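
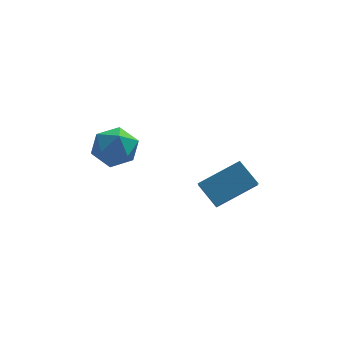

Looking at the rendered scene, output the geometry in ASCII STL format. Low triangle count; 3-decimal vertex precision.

solid 
facet normal -0.841 -0.323 -0.434
outer loop
vertex -0.101 -1.501 -1.977
vertex -0.062 -0.688 -2.656
vertex 0.644 -2.266 -2.851
endloop
endfacet
facet normal -0.036 -0.767 0.640
outer loop
vertex 2.402 -1.592 -1.944
vertex -0.101 -1.501 -1.977
vertex 0.644 -2.266 -2.851
endloop
endfacet
facet normal -0.841 -0.323 -0.434
outer loop
vertex 0.644 -2.266 -2.851
vertex -0.062 -0.688 -2.656
vertex 0.683 -1.453 -3.53
endloop
endfacet
facet normal 0.539 -0.555 -0.633
outer loop
vertex 0.683 -1.453 -3.53
vertex 2.402 -1.592 -1.944
vertex 0.644 -2.266 -2.851
endloop
endfacet
facet normal -0.539 0.555 0.633
outer loop
vertex -0.101 -1.501 -1.977
vertex 1.696 -0.014 -1.749
vertex -0.062 -0.688 -2.656
endloop
endfacet
facet normal -0.036 -0.767 0.640
outer loop
vertex 1.657 -0.827 -1.07
vertex -0.101 -1.501 -1.977
vertex 2.402 -1.592 -1.944
endloop
endfacet
facet normal -0.539 0.555 0.633
outer loop
vertex 1.657 -0.827 -1.07
vertex 1.696 -0.014 -1.749
vertex -0.101 -1.501 -1.977
endloop
endfacet
facet normal 0.036 0.767 -0.640
outer loop
vertex -0.062 -0.688 -2.656
vertex 1.696 -0.014 -1.749
vertex 0.683 -1.453 -3.53
endloop
endfacet
facet normal 0.539 -0.555 -0.633
outer loop
vertex 2.441 -0.779 -2.623
vertex 2.402 -1.592 -1.944
vertex 0.683 -1.453 -3.53
endloop
endfacet
facet normal 0.036 0.767 -0.640
outer loop
vertex 0.683 -1.453 -3.53
vertex 1.696 -0.014 -1.749
vertex 2.441 -0.779 -2.623
endloop
endfacet
facet normal 0.841 0.323 0.434
outer loop
vertex 2.441 -0.779 -2.623
vertex 1.657 -0.827 -1.07
vertex 2.402 -1.592 -1.944
endloop
endfacet
facet normal 0.841 0.323 0.434
outer loop
vertex 1.696 -0.014 -1.749
vertex 1.657 -0.827 -1.07
vertex 2.441 -0.779 -2.623
endloop
endfacet
facet normal -0.911 0.391 0.133
outer loop
vertex -4.0 -1.494 0.875
vertex -4.443 -2.428 0.589
vertex -4.211 -2.237 1.619
endloop
endfacet
facet normal -0.436 0.696 0.571
outer loop
vertex -4.0 -1.494 0.875
vertex -4.211 -2.237 1.619
vertex -3.29 -1.689 1.655
endloop
endfacet
facet normal 0.080 0.982 0.172
outer loop
vertex -4.0 -1.494 0.875
vertex -3.29 -1.689 1.655
vertex -2.953 -1.54 0.648
endloop
endfacet
facet normal -0.074 0.855 -0.513
outer loop
vertex -4.0 -1.494 0.875
vertex -2.953 -1.54 0.648
vertex -3.666 -1.997 -0.011
endloop
endfacet
facet normal -0.687 0.490 -0.537
outer loop
vertex -4.0 -1.494 0.875
vertex -3.666 -1.997 -0.011
vertex -4.443 -2.428 0.589
endloop
endfacet
facet normal -0.146 0.181 0.973
outer loop
vertex -3.29 -1.689 1.655
vertex -4.211 -2.237 1.619
vertex -3.294 -2.743 1.851
endloop
endfacet
facet normal -0.913 -0.310 0.263
outer loop
vertex -4.211 -2.237 1.619
vertex -4.443 -2.428 0.589
vertex -4.007 -3.2 1.192
endloop
endfacet
facet normal -0.551 -0.151 -0.821
outer loop
vertex -4.443 -2.428 0.589
vertex -3.666 -1.997 -0.011
vertex -3.67 -3.051 0.185
endloop
endfacet
facet normal 0.441 0.440 -0.782
outer loop
vertex -3.666 -1.997 -0.011
vertex -2.953 -1.54 0.648
vertex -2.749 -2.503 0.221
endloop
endfacet
facet normal 0.691 0.645 0.327
outer loop
vertex -2.953 -1.54 0.648
vertex -3.29 -1.689 1.655
vertex -2.517 -2.312 1.251
endloop
endfacet
facet normal 0.074 -0.855 0.513
outer loop
vertex -2.96 -3.246 0.965
vertex -3.294 -2.743 1.851
vertex -4.007 -3.2 1.192
endloop
endfacet
facet normal -0.080 -0.982 -0.172
outer loop
vertex -2.96 -3.246 0.965
vertex -4.007 -3.2 1.192
vertex -3.67 -3.051 0.185
endloop
endfacet
facet normal 0.436 -0.696 -0.571
outer loop
vertex -2.96 -3.246 0.965
vertex -3.67 -3.051 0.185
vertex -2.749 -2.503 0.221
endloop
endfacet
facet normal 0.911 -0.391 -0.133
outer loop
vertex -2.96 -3.246 0.965
vertex -2.749 -2.503 0.221
vertex -2.517 -2.312 1.251
endloop
endfacet
facet normal 0.687 -0.490 0.537
outer loop
vertex -2.96 -3.246 0.965
vertex -2.517 -2.312 1.251
vertex -3.294 -2.743 1.851
endloop
endfacet
facet normal -0.441 -0.440 0.782
outer loop
vertex -4.007 -3.2 1.192
vertex -3.294 -2.743 1.851
vertex -4.211 -2.237 1.619
endloop
endfacet
facet normal -0.691 -0.645 -0.327
outer loop
vertex -3.67 -3.051 0.185
vertex -4.007 -3.2 1.192
vertex -4.443 -2.428 0.589
endloop
endfacet
facet normal 0.146 -0.181 -0.973
outer loop
vertex -2.749 -2.503 0.221
vertex -3.67 -3.051 0.185
vertex -3.666 -1.997 -0.011
endloop
endfacet
facet normal 0.913 0.310 -0.263
outer loop
vertex -2.517 -2.312 1.251
vertex -2.749 -2.503 0.221
vertex -2.953 -1.54 0.648
endloop
endfacet
facet normal 0.551 0.151 0.821
outer loop
vertex -3.294 -2.743 1.851
vertex -2.517 -2.312 1.251
vertex -3.29 -1.689 1.655
endloop
endfacet

endsolid


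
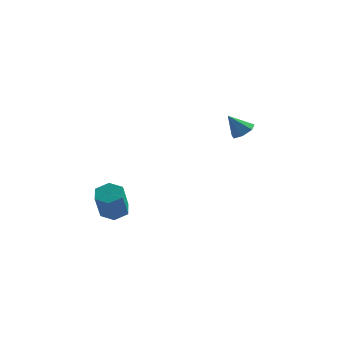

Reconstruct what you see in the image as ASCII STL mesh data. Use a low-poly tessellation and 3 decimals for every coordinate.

solid 
facet normal 0.568 0.130 -0.813
outer loop
vertex 4.286 3.98 1.584
vertex 3.744 3.776 1.173
vertex 3.911 4.43 1.394
endloop
endfacet
facet normal 0.251 0.547 0.799
outer loop
vertex 4.286 3.98 1.584
vertex 3.911 4.43 1.394
vertex 2.996 3.604 2.247
endloop
endfacet
facet normal 0.567 0.130 -0.813
outer loop
vertex 3.911 4.43 1.394
vertex 3.744 3.776 1.173
vertex 3.41 4.387 1.038
endloop
endfacet
facet normal -0.366 0.833 0.414
outer loop
vertex 3.911 4.43 1.394
vertex 3.41 4.387 1.038
vertex 2.996 3.604 2.247
endloop
endfacet
facet normal 0.567 0.130 -0.813
outer loop
vertex 3.41 4.387 1.038
vertex 3.744 3.776 1.173
vertex 3.161 3.885 0.784
endloop
endfacet
facet normal -0.893 0.450 -0.014
outer loop
vertex 3.41 4.387 1.038
vertex 3.161 3.885 0.784
vertex 2.996 3.604 2.247
endloop
endfacet
facet normal 0.567 0.130 -0.813
outer loop
vertex 3.161 3.885 0.784
vertex 3.744 3.776 1.173
vertex 3.351 3.3 0.823
endloop
endfacet
facet normal -0.935 -0.315 -0.166
outer loop
vertex 3.161 3.885 0.784
vertex 3.351 3.3 0.823
vertex 2.996 3.604 2.247
endloop
endfacet
facet normal 0.567 0.130 -0.814
outer loop
vertex 3.351 3.3 0.823
vertex 3.744 3.776 1.173
vertex 3.838 3.074 1.126
endloop
endfacet
facet normal -0.458 -0.886 0.075
outer loop
vertex 3.351 3.3 0.823
vertex 3.838 3.074 1.126
vertex 2.996 3.604 2.247
endloop
endfacet
facet normal 0.568 0.130 -0.813
outer loop
vertex 3.838 3.074 1.126
vertex 3.744 3.776 1.173
vertex 4.254 3.376 1.465
endloop
endfacet
facet normal 0.176 -0.832 0.526
outer loop
vertex 3.838 3.074 1.126
vertex 4.254 3.376 1.465
vertex 2.996 3.604 2.247
endloop
endfacet
facet normal 0.568 0.130 -0.813
outer loop
vertex 4.254 3.376 1.465
vertex 3.744 3.776 1.173
vertex 4.286 3.98 1.584
endloop
endfacet
facet normal 0.492 -0.193 0.849
outer loop
vertex 4.254 3.376 1.465
vertex 4.286 3.98 1.584
vertex 2.996 3.604 2.247
endloop
endfacet
facet normal 0.035 0.490 -0.871
outer loop
vertex -0.785 -2.475 -2.209
vertex -1.51 -2.237 -2.104
vertex -0.924 -1.812 -1.842
endloop
endfacet
facet normal 0.983 0.141 0.118
outer loop
vertex -0.785 -2.475 -2.209
vertex -0.924 -1.812 -1.842
vertex -0.845 -3.32 -0.7
endloop
endfacet
facet normal 0.983 0.141 0.118
outer loop
vertex -0.845 -3.32 -0.7
vertex -0.924 -1.812 -1.842
vertex -0.984 -2.657 -0.334
endloop
endfacet
facet normal -0.035 -0.489 0.872
outer loop
vertex -0.845 -3.32 -0.7
vertex -0.984 -2.657 -0.334
vertex -1.57 -3.083 -0.596
endloop
endfacet
facet normal 0.035 0.489 -0.872
outer loop
vertex -0.924 -1.812 -1.842
vertex -1.51 -2.237 -2.104
vertex -1.649 -1.574 -1.738
endloop
endfacet
facet normal 0.335 0.816 0.471
outer loop
vertex -0.924 -1.812 -1.842
vertex -1.649 -1.574 -1.738
vertex -0.984 -2.657 -0.334
endloop
endfacet
facet normal 0.334 0.816 0.471
outer loop
vertex -0.984 -2.657 -0.334
vertex -1.649 -1.574 -1.738
vertex -1.709 -2.42 -0.23
endloop
endfacet
facet normal -0.035 -0.489 0.872
outer loop
vertex -0.984 -2.657 -0.334
vertex -1.709 -2.42 -0.23
vertex -1.57 -3.083 -0.596
endloop
endfacet
facet normal 0.035 0.489 -0.872
outer loop
vertex -1.649 -1.574 -1.738
vertex -1.51 -2.237 -2.104
vertex -2.235 -2.0 -2.0
endloop
endfacet
facet normal -0.648 0.675 0.353
outer loop
vertex -1.649 -1.574 -1.738
vertex -2.235 -2.0 -2.0
vertex -1.709 -2.42 -0.23
endloop
endfacet
facet normal -0.647 0.676 0.353
outer loop
vertex -1.709 -2.42 -0.23
vertex -2.235 -2.0 -2.0
vertex -2.295 -2.845 -0.491
endloop
endfacet
facet normal -0.034 -0.488 0.872
outer loop
vertex -1.709 -2.42 -0.23
vertex -2.295 -2.845 -0.491
vertex -1.57 -3.083 -0.596
endloop
endfacet
facet normal 0.035 0.489 -0.872
outer loop
vertex -2.235 -2.0 -2.0
vertex -1.51 -2.237 -2.104
vertex -2.096 -2.663 -2.366
endloop
endfacet
facet normal -0.983 -0.141 -0.118
outer loop
vertex -2.235 -2.0 -2.0
vertex -2.096 -2.663 -2.366
vertex -2.295 -2.845 -0.491
endloop
endfacet
facet normal -0.983 -0.141 -0.118
outer loop
vertex -2.295 -2.845 -0.491
vertex -2.096 -2.663 -2.366
vertex -2.156 -3.508 -0.858
endloop
endfacet
facet normal -0.035 -0.490 0.871
outer loop
vertex -2.295 -2.845 -0.491
vertex -2.156 -3.508 -0.858
vertex -1.57 -3.083 -0.596
endloop
endfacet
facet normal 0.035 0.489 -0.872
outer loop
vertex -2.096 -2.663 -2.366
vertex -1.51 -2.237 -2.104
vertex -1.371 -2.9 -2.47
endloop
endfacet
facet normal -0.334 -0.816 -0.471
outer loop
vertex -2.096 -2.663 -2.366
vertex -1.371 -2.9 -2.47
vertex -2.156 -3.508 -0.858
endloop
endfacet
facet normal -0.335 -0.816 -0.471
outer loop
vertex -2.156 -3.508 -0.858
vertex -1.371 -2.9 -2.47
vertex -1.431 -3.746 -0.962
endloop
endfacet
facet normal -0.035 -0.489 0.872
outer loop
vertex -2.156 -3.508 -0.858
vertex -1.431 -3.746 -0.962
vertex -1.57 -3.083 -0.596
endloop
endfacet
facet normal 0.034 0.488 -0.872
outer loop
vertex -1.371 -2.9 -2.47
vertex -1.51 -2.237 -2.104
vertex -0.785 -2.475 -2.209
endloop
endfacet
facet normal 0.647 -0.676 -0.353
outer loop
vertex -1.371 -2.9 -2.47
vertex -0.785 -2.475 -2.209
vertex -1.431 -3.746 -0.962
endloop
endfacet
facet normal 0.648 -0.675 -0.352
outer loop
vertex -1.431 -3.746 -0.962
vertex -0.785 -2.475 -2.209
vertex -0.845 -3.32 -0.7
endloop
endfacet
facet normal -0.035 -0.489 0.872
outer loop
vertex -1.431 -3.746 -0.962
vertex -0.845 -3.32 -0.7
vertex -1.57 -3.083 -0.596
endloop
endfacet

endsolid


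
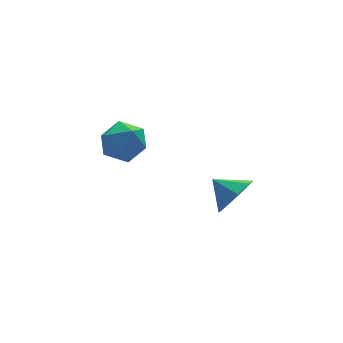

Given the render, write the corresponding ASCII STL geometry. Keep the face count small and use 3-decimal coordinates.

solid 
facet normal -0.201 0.053 0.978
outer loop
vertex -2.579 2.322 -2.589
vertex -3.359 1.694 -2.715
vertex -2.442 1.326 -2.507
endloop
endfacet
facet normal 0.497 0.139 0.857
outer loop
vertex -2.579 2.322 -2.589
vertex -2.442 1.326 -2.507
vertex -1.761 1.89 -2.993
endloop
endfacet
facet normal 0.577 0.699 0.422
outer loop
vertex -2.579 2.322 -2.589
vertex -1.761 1.89 -2.993
vertex -2.257 2.607 -3.502
endloop
endfacet
facet normal -0.070 0.959 0.275
outer loop
vertex -2.579 2.322 -2.589
vertex -2.257 2.607 -3.502
vertex -3.245 2.486 -3.331
endloop
endfacet
facet normal -0.551 0.560 0.618
outer loop
vertex -2.579 2.322 -2.589
vertex -3.245 2.486 -3.331
vertex -3.359 1.694 -2.715
endloop
endfacet
facet normal 0.734 -0.441 0.516
outer loop
vertex -1.761 1.89 -2.993
vertex -2.442 1.326 -2.507
vertex -2.035 0.994 -3.369
endloop
endfacet
facet normal -0.395 -0.581 0.712
outer loop
vertex -2.442 1.326 -2.507
vertex -3.359 1.694 -2.715
vertex -3.023 0.873 -3.198
endloop
endfacet
facet normal -0.962 0.240 0.130
outer loop
vertex -3.359 1.694 -2.715
vertex -3.245 2.486 -3.331
vertex -3.519 1.59 -3.707
endloop
endfacet
facet normal -0.182 0.886 -0.427
outer loop
vertex -3.245 2.486 -3.331
vertex -2.257 2.607 -3.502
vertex -2.838 2.154 -4.193
endloop
endfacet
facet normal 0.865 0.465 -0.188
outer loop
vertex -2.257 2.607 -3.502
vertex -1.761 1.89 -2.993
vertex -1.921 1.786 -3.985
endloop
endfacet
facet normal 0.070 -0.959 -0.275
outer loop
vertex -2.701 1.158 -4.111
vertex -2.035 0.994 -3.369
vertex -3.023 0.873 -3.198
endloop
endfacet
facet normal -0.577 -0.699 -0.422
outer loop
vertex -2.701 1.158 -4.111
vertex -3.023 0.873 -3.198
vertex -3.519 1.59 -3.707
endloop
endfacet
facet normal -0.497 -0.139 -0.857
outer loop
vertex -2.701 1.158 -4.111
vertex -3.519 1.59 -3.707
vertex -2.838 2.154 -4.193
endloop
endfacet
facet normal 0.201 -0.053 -0.978
outer loop
vertex -2.701 1.158 -4.111
vertex -2.838 2.154 -4.193
vertex -1.921 1.786 -3.985
endloop
endfacet
facet normal 0.551 -0.560 -0.618
outer loop
vertex -2.701 1.158 -4.111
vertex -1.921 1.786 -3.985
vertex -2.035 0.994 -3.369
endloop
endfacet
facet normal 0.182 -0.886 0.427
outer loop
vertex -3.023 0.873 -3.198
vertex -2.035 0.994 -3.369
vertex -2.442 1.326 -2.507
endloop
endfacet
facet normal -0.865 -0.465 0.188
outer loop
vertex -3.519 1.59 -3.707
vertex -3.023 0.873 -3.198
vertex -3.359 1.694 -2.715
endloop
endfacet
facet normal -0.734 0.441 -0.516
outer loop
vertex -2.838 2.154 -4.193
vertex -3.519 1.59 -3.707
vertex -3.245 2.486 -3.331
endloop
endfacet
facet normal 0.395 0.581 -0.712
outer loop
vertex -1.921 1.786 -3.985
vertex -2.838 2.154 -4.193
vertex -2.257 2.607 -3.502
endloop
endfacet
facet normal 0.962 -0.240 -0.130
outer loop
vertex -2.035 0.994 -3.369
vertex -1.921 1.786 -3.985
vertex -1.761 1.89 -2.993
endloop
endfacet
facet normal 0.490 -0.723 -0.486
outer loop
vertex 0.574 -2.747 -3.376
vertex -0.21 -2.962 -3.847
vertex 0.511 -2.377 -3.99
endloop
endfacet
facet normal 0.392 0.805 0.445
outer loop
vertex 0.574 -2.747 -3.376
vertex 0.511 -2.377 -3.99
vertex -0.77 -2.138 -3.293
endloop
endfacet
facet normal 0.491 -0.724 -0.485
outer loop
vertex 0.511 -2.377 -3.99
vertex -0.21 -2.962 -3.847
vertex 0.026 -2.351 -4.52
endloop
endfacet
facet normal 0.141 0.987 -0.080
outer loop
vertex 0.511 -2.377 -3.99
vertex 0.026 -2.351 -4.52
vertex -0.77 -2.138 -3.293
endloop
endfacet
facet normal 0.490 -0.724 -0.486
outer loop
vertex 0.026 -2.351 -4.52
vertex -0.21 -2.962 -3.847
vertex -0.598 -2.682 -4.656
endloop
endfacet
facet normal -0.366 0.848 -0.384
outer loop
vertex 0.026 -2.351 -4.52
vertex -0.598 -2.682 -4.656
vertex -0.77 -2.138 -3.293
endloop
endfacet
facet normal 0.490 -0.724 -0.486
outer loop
vertex -0.598 -2.682 -4.656
vertex -0.21 -2.962 -3.847
vertex -0.995 -3.178 -4.318
endloop
endfacet
facet normal -0.834 0.468 -0.292
outer loop
vertex -0.598 -2.682 -4.656
vertex -0.995 -3.178 -4.318
vertex -0.77 -2.138 -3.293
endloop
endfacet
facet normal 0.491 -0.723 -0.486
outer loop
vertex -0.995 -3.178 -4.318
vertex -0.21 -2.962 -3.847
vertex -0.932 -3.548 -3.704
endloop
endfacet
facet normal -0.987 0.071 0.144
outer loop
vertex -0.995 -3.178 -4.318
vertex -0.932 -3.548 -3.704
vertex -0.77 -2.138 -3.293
endloop
endfacet
facet normal 0.491 -0.724 -0.485
outer loop
vertex -0.932 -3.548 -3.704
vertex -0.21 -2.962 -3.847
vertex -0.447 -3.574 -3.174
endloop
endfacet
facet normal -0.736 -0.110 0.668
outer loop
vertex -0.932 -3.548 -3.704
vertex -0.447 -3.574 -3.174
vertex -0.77 -2.138 -3.293
endloop
endfacet
facet normal 0.490 -0.724 -0.486
outer loop
vertex -0.447 -3.574 -3.174
vertex -0.21 -2.962 -3.847
vertex 0.177 -3.243 -3.038
endloop
endfacet
facet normal -0.228 0.029 0.973
outer loop
vertex -0.447 -3.574 -3.174
vertex 0.177 -3.243 -3.038
vertex -0.77 -2.138 -3.293
endloop
endfacet
facet normal 0.490 -0.724 -0.486
outer loop
vertex 0.177 -3.243 -3.038
vertex -0.21 -2.962 -3.847
vertex 0.574 -2.747 -3.376
endloop
endfacet
facet normal 0.239 0.409 0.881
outer loop
vertex 0.177 -3.243 -3.038
vertex 0.574 -2.747 -3.376
vertex -0.77 -2.138 -3.293
endloop
endfacet

endsolid


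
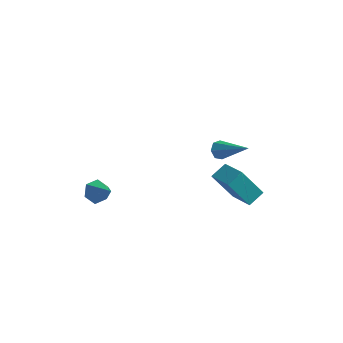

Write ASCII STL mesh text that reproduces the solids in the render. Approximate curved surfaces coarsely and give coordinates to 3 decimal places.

solid 
facet normal -0.835 0.172 -0.523
outer loop
vertex 2.685 3.223 2.298
vertex 2.361 2.918 2.715
vertex 2.494 3.513 2.698
endloop
endfacet
facet normal 0.605 0.753 -0.257
outer loop
vertex 2.685 3.223 2.298
vertex 2.494 3.513 2.698
vertex 4.199 2.542 3.865
endloop
endfacet
facet normal -0.835 0.172 -0.523
outer loop
vertex 2.494 3.513 2.698
vertex 2.361 2.918 2.715
vertex 2.203 3.354 3.11
endloop
endfacet
facet normal 0.179 0.869 0.462
outer loop
vertex 2.494 3.513 2.698
vertex 2.203 3.354 3.11
vertex 4.199 2.542 3.865
endloop
endfacet
facet normal -0.835 0.171 -0.523
outer loop
vertex 2.203 3.354 3.11
vertex 2.361 2.918 2.715
vertex 2.031 2.867 3.225
endloop
endfacet
facet normal -0.229 0.299 0.926
outer loop
vertex 2.203 3.354 3.11
vertex 2.031 2.867 3.225
vertex 4.199 2.542 3.865
endloop
endfacet
facet normal -0.835 0.170 -0.523
outer loop
vertex 2.031 2.867 3.225
vertex 2.361 2.918 2.715
vertex 2.108 2.418 2.956
endloop
endfacet
facet normal -0.312 -0.527 0.790
outer loop
vertex 2.031 2.867 3.225
vertex 2.108 2.418 2.956
vertex 4.199 2.542 3.865
endloop
endfacet
facet normal -0.835 0.170 -0.524
outer loop
vertex 2.108 2.418 2.956
vertex 2.361 2.918 2.715
vertex 2.376 2.345 2.505
endloop
endfacet
facet normal -0.009 -0.988 0.155
outer loop
vertex 2.108 2.418 2.956
vertex 2.376 2.345 2.505
vertex 4.199 2.542 3.865
endloop
endfacet
facet normal -0.836 0.170 -0.522
outer loop
vertex 2.376 2.345 2.505
vertex 2.361 2.918 2.715
vertex 2.632 2.704 2.212
endloop
endfacet
facet normal 0.455 -0.735 -0.503
outer loop
vertex 2.376 2.345 2.505
vertex 2.632 2.704 2.212
vertex 4.199 2.542 3.865
endloop
endfacet
facet normal -0.835 0.172 -0.523
outer loop
vertex 2.632 2.704 2.212
vertex 2.361 2.918 2.715
vertex 2.685 3.223 2.298
endloop
endfacet
facet normal 0.727 0.039 -0.685
outer loop
vertex 2.632 2.704 2.212
vertex 2.685 3.223 2.298
vertex 4.199 2.542 3.865
endloop
endfacet
facet normal -0.744 0.313 -0.591
outer loop
vertex -3.265 0.691 -1.923
vertex -3.788 0.517 -1.357
vertex -3.462 1.236 -1.386
endloop
endfacet
facet normal 0.864 0.475 -0.165
outer loop
vertex -3.265 0.691 -1.923
vertex -3.462 1.236 -1.386
vertex -2.612 0.023 -0.423
endloop
endfacet
facet normal -0.744 0.313 -0.591
outer loop
vertex -3.462 1.236 -1.386
vertex -3.788 0.517 -1.357
vertex -3.985 1.062 -0.82
endloop
endfacet
facet normal 0.381 0.724 0.575
outer loop
vertex -3.462 1.236 -1.386
vertex -3.985 1.062 -0.82
vertex -2.612 0.023 -0.423
endloop
endfacet
facet normal -0.745 0.312 -0.590
outer loop
vertex -3.985 1.062 -0.82
vertex -3.788 0.517 -1.357
vertex -4.31 0.343 -0.79
endloop
endfacet
facet normal -0.187 0.125 0.974
outer loop
vertex -3.985 1.062 -0.82
vertex -4.31 0.343 -0.79
vertex -2.612 0.023 -0.423
endloop
endfacet
facet normal -0.745 0.312 -0.590
outer loop
vertex -4.31 0.343 -0.79
vertex -3.788 0.517 -1.357
vertex -4.113 -0.202 -1.327
endloop
endfacet
facet normal -0.273 -0.723 0.634
outer loop
vertex -4.31 0.343 -0.79
vertex -4.113 -0.202 -1.327
vertex -2.612 0.023 -0.423
endloop
endfacet
facet normal -0.744 0.312 -0.591
outer loop
vertex -4.113 -0.202 -1.327
vertex -3.788 0.517 -1.357
vertex -3.591 -0.028 -1.893
endloop
endfacet
facet normal 0.209 -0.972 -0.106
outer loop
vertex -4.113 -0.202 -1.327
vertex -3.591 -0.028 -1.893
vertex -2.612 0.023 -0.423
endloop
endfacet
facet normal -0.744 0.313 -0.591
outer loop
vertex -3.591 -0.028 -1.893
vertex -3.788 0.517 -1.357
vertex -3.265 0.691 -1.923
endloop
endfacet
facet normal 0.778 -0.374 -0.505
outer loop
vertex -3.591 -0.028 -1.893
vertex -3.265 0.691 -1.923
vertex -2.612 0.023 -0.423
endloop
endfacet
facet normal -0.520 -0.225 0.824
outer loop
vertex 3.564 3.222 1.053
vertex 2.156 4.19 0.428
vertex 3.167 2.324 0.557
endloop
endfacet
facet normal 0.774 -0.532 0.344
outer loop
vertex 4.244 2.79 -1.148
vertex 3.564 3.222 1.053
vertex 3.167 2.324 0.557
endloop
endfacet
facet normal -0.520 -0.225 0.824
outer loop
vertex 3.167 2.324 0.557
vertex 2.156 4.19 0.428
vertex 1.759 3.292 -0.068
endloop
endfacet
facet normal -0.361 -0.816 -0.451
outer loop
vertex 1.759 3.292 -0.068
vertex 4.244 2.79 -1.148
vertex 3.167 2.324 0.557
endloop
endfacet
facet normal 0.361 0.816 0.451
outer loop
vertex 3.564 3.222 1.053
vertex 3.233 4.656 -1.277
vertex 2.156 4.19 0.428
endloop
endfacet
facet normal 0.774 -0.532 0.344
outer loop
vertex 4.641 3.688 -0.652
vertex 3.564 3.222 1.053
vertex 4.244 2.79 -1.148
endloop
endfacet
facet normal 0.361 0.816 0.451
outer loop
vertex 4.641 3.688 -0.652
vertex 3.233 4.656 -1.277
vertex 3.564 3.222 1.053
endloop
endfacet
facet normal -0.774 0.532 -0.344
outer loop
vertex 2.156 4.19 0.428
vertex 3.233 4.656 -1.277
vertex 1.759 3.292 -0.068
endloop
endfacet
facet normal -0.361 -0.816 -0.451
outer loop
vertex 2.836 3.758 -1.773
vertex 4.244 2.79 -1.148
vertex 1.759 3.292 -0.068
endloop
endfacet
facet normal -0.774 0.532 -0.344
outer loop
vertex 1.759 3.292 -0.068
vertex 3.233 4.656 -1.277
vertex 2.836 3.758 -1.773
endloop
endfacet
facet normal 0.520 0.225 -0.824
outer loop
vertex 2.836 3.758 -1.773
vertex 4.641 3.688 -0.652
vertex 4.244 2.79 -1.148
endloop
endfacet
facet normal 0.520 0.225 -0.824
outer loop
vertex 3.233 4.656 -1.277
vertex 4.641 3.688 -0.652
vertex 2.836 3.758 -1.773
endloop
endfacet

endsolid


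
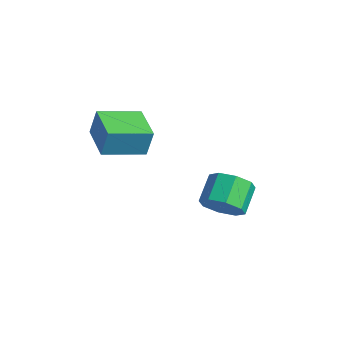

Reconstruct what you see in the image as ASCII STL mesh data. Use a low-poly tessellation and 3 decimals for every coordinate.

solid 
facet normal -0.972 0.208 0.108
outer loop
vertex 1.836 -3.267 3.501
vertex 2.175 -1.489 3.12
vertex 1.653 -3.493 2.286
endloop
endfacet
facet normal -0.183 -0.961 0.206
outer loop
vertex 3.325 -3.851 2.1
vertex 1.836 -3.267 3.501
vertex 1.653 -3.493 2.286
endloop
endfacet
facet normal -0.972 0.208 0.108
outer loop
vertex 1.653 -3.493 2.286
vertex 2.175 -1.489 3.12
vertex 1.992 -1.715 1.904
endloop
endfacet
facet normal -0.147 -0.181 -0.972
outer loop
vertex 1.992 -1.715 1.904
vertex 3.325 -3.851 2.1
vertex 1.653 -3.493 2.286
endloop
endfacet
facet normal 0.147 0.180 0.973
outer loop
vertex 1.836 -3.267 3.501
vertex 3.847 -1.847 2.934
vertex 2.175 -1.489 3.12
endloop
endfacet
facet normal -0.183 -0.961 0.206
outer loop
vertex 3.508 -3.625 3.316
vertex 1.836 -3.267 3.501
vertex 3.325 -3.851 2.1
endloop
endfacet
facet normal 0.146 0.181 0.973
outer loop
vertex 3.508 -3.625 3.316
vertex 3.847 -1.847 2.934
vertex 1.836 -3.267 3.501
endloop
endfacet
facet normal 0.183 0.961 -0.206
outer loop
vertex 2.175 -1.489 3.12
vertex 3.847 -1.847 2.934
vertex 1.992 -1.715 1.904
endloop
endfacet
facet normal -0.146 -0.181 -0.973
outer loop
vertex 3.664 -2.073 1.719
vertex 3.325 -3.851 2.1
vertex 1.992 -1.715 1.904
endloop
endfacet
facet normal 0.183 0.961 -0.206
outer loop
vertex 1.992 -1.715 1.904
vertex 3.847 -1.847 2.934
vertex 3.664 -2.073 1.719
endloop
endfacet
facet normal 0.972 -0.208 -0.108
outer loop
vertex 3.664 -2.073 1.719
vertex 3.508 -3.625 3.316
vertex 3.325 -3.851 2.1
endloop
endfacet
facet normal 0.972 -0.208 -0.108
outer loop
vertex 3.847 -1.847 2.934
vertex 3.508 -3.625 3.316
vertex 3.664 -2.073 1.719
endloop
endfacet
facet normal 0.518 -0.635 -0.573
outer loop
vertex 4.672 0.906 -1.537
vertex 4.068 1.089 -2.286
vertex 4.906 1.479 -1.961
endloop
endfacet
facet normal 0.796 0.114 0.594
outer loop
vertex 4.672 0.906 -1.537
vertex 4.906 1.479 -1.961
vertex 3.936 1.808 -0.724
endloop
endfacet
facet normal 0.796 0.114 0.594
outer loop
vertex 3.936 1.808 -0.724
vertex 4.906 1.479 -1.961
vertex 4.17 2.381 -1.148
endloop
endfacet
facet normal -0.518 0.635 0.572
outer loop
vertex 3.936 1.808 -0.724
vertex 4.17 2.381 -1.148
vertex 3.332 1.991 -1.474
endloop
endfacet
facet normal 0.518 -0.636 -0.572
outer loop
vertex 4.906 1.479 -1.961
vertex 4.068 1.089 -2.286
vertex 4.649 1.823 -2.576
endloop
endfacet
facet normal 0.783 0.621 0.020
outer loop
vertex 4.906 1.479 -1.961
vertex 4.649 1.823 -2.576
vertex 4.17 2.381 -1.148
endloop
endfacet
facet normal 0.783 0.621 0.020
outer loop
vertex 4.17 2.381 -1.148
vertex 4.649 1.823 -2.576
vertex 3.913 2.725 -1.763
endloop
endfacet
facet normal -0.518 0.636 0.572
outer loop
vertex 4.17 2.381 -1.148
vertex 3.913 2.725 -1.763
vertex 3.332 1.991 -1.474
endloop
endfacet
facet normal 0.518 -0.636 -0.572
outer loop
vertex 4.649 1.823 -2.576
vertex 4.068 1.089 -2.286
vertex 4.052 1.737 -3.021
endloop
endfacet
facet normal 0.311 0.764 -0.565
outer loop
vertex 4.649 1.823 -2.576
vertex 4.052 1.737 -3.021
vertex 3.913 2.725 -1.763
endloop
endfacet
facet normal 0.313 0.764 -0.565
outer loop
vertex 3.913 2.725 -1.763
vertex 4.052 1.737 -3.021
vertex 3.316 2.64 -2.208
endloop
endfacet
facet normal -0.518 0.635 0.573
outer loop
vertex 3.913 2.725 -1.763
vertex 3.316 2.64 -2.208
vertex 3.332 1.991 -1.474
endloop
endfacet
facet normal 0.518 -0.636 -0.572
outer loop
vertex 4.052 1.737 -3.021
vertex 4.068 1.089 -2.286
vertex 3.464 1.272 -3.036
endloop
endfacet
facet normal -0.342 0.459 -0.820
outer loop
vertex 4.052 1.737 -3.021
vertex 3.464 1.272 -3.036
vertex 3.316 2.64 -2.208
endloop
endfacet
facet normal -0.343 0.459 -0.820
outer loop
vertex 3.316 2.64 -2.208
vertex 3.464 1.272 -3.036
vertex 2.728 2.174 -2.223
endloop
endfacet
facet normal -0.518 0.635 0.573
outer loop
vertex 3.316 2.64 -2.208
vertex 2.728 2.174 -2.223
vertex 3.332 1.991 -1.474
endloop
endfacet
facet normal 0.518 -0.635 -0.572
outer loop
vertex 3.464 1.272 -3.036
vertex 4.068 1.089 -2.286
vertex 3.23 0.699 -2.612
endloop
endfacet
facet normal -0.796 -0.114 -0.594
outer loop
vertex 3.464 1.272 -3.036
vertex 3.23 0.699 -2.612
vertex 2.728 2.174 -2.223
endloop
endfacet
facet normal -0.796 -0.114 -0.594
outer loop
vertex 2.728 2.174 -2.223
vertex 3.23 0.699 -2.612
vertex 2.494 1.601 -1.799
endloop
endfacet
facet normal -0.518 0.635 0.573
outer loop
vertex 2.728 2.174 -2.223
vertex 2.494 1.601 -1.799
vertex 3.332 1.991 -1.474
endloop
endfacet
facet normal 0.518 -0.636 -0.572
outer loop
vertex 3.23 0.699 -2.612
vertex 4.068 1.089 -2.286
vertex 3.487 0.355 -1.997
endloop
endfacet
facet normal -0.783 -0.621 -0.020
outer loop
vertex 3.23 0.699 -2.612
vertex 3.487 0.355 -1.997
vertex 2.494 1.601 -1.799
endloop
endfacet
facet normal -0.783 -0.621 -0.020
outer loop
vertex 2.494 1.601 -1.799
vertex 3.487 0.355 -1.997
vertex 2.751 1.257 -1.184
endloop
endfacet
facet normal -0.518 0.636 0.572
outer loop
vertex 2.494 1.601 -1.799
vertex 2.751 1.257 -1.184
vertex 3.332 1.991 -1.474
endloop
endfacet
facet normal 0.518 -0.635 -0.573
outer loop
vertex 3.487 0.355 -1.997
vertex 4.068 1.089 -2.286
vertex 4.084 0.44 -1.552
endloop
endfacet
facet normal -0.312 -0.764 0.565
outer loop
vertex 3.487 0.355 -1.997
vertex 4.084 0.44 -1.552
vertex 2.751 1.257 -1.184
endloop
endfacet
facet normal -0.312 -0.763 0.566
outer loop
vertex 2.751 1.257 -1.184
vertex 4.084 0.44 -1.552
vertex 3.348 1.343 -0.739
endloop
endfacet
facet normal -0.518 0.636 0.572
outer loop
vertex 2.751 1.257 -1.184
vertex 3.348 1.343 -0.739
vertex 3.332 1.991 -1.474
endloop
endfacet
facet normal 0.518 -0.635 -0.573
outer loop
vertex 4.084 0.44 -1.552
vertex 4.068 1.089 -2.286
vertex 4.672 0.906 -1.537
endloop
endfacet
facet normal 0.343 -0.459 0.820
outer loop
vertex 4.084 0.44 -1.552
vertex 4.672 0.906 -1.537
vertex 3.348 1.343 -0.739
endloop
endfacet
facet normal 0.342 -0.459 0.820
outer loop
vertex 3.348 1.343 -0.739
vertex 4.672 0.906 -1.537
vertex 3.936 1.808 -0.724
endloop
endfacet
facet normal -0.518 0.636 0.572
outer loop
vertex 3.348 1.343 -0.739
vertex 3.936 1.808 -0.724
vertex 3.332 1.991 -1.474
endloop
endfacet

endsolid


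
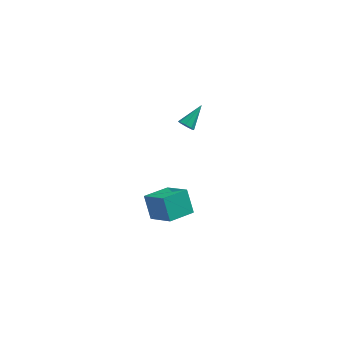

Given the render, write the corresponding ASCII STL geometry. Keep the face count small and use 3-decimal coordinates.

solid 
facet normal -0.304 0.499 0.812
outer loop
vertex 0.898 -4.642 0.295
vertex 2.127 -3.468 0.033
vertex -0.382 -3.559 -0.85
endloop
endfacet
facet normal -0.714 -0.683 0.152
outer loop
vertex 0.113 -4.372 -2.173
vertex 0.898 -4.642 0.295
vertex -0.382 -3.559 -0.85
endloop
endfacet
facet normal -0.304 0.499 0.812
outer loop
vertex -0.382 -3.559 -0.85
vertex 2.127 -3.468 0.033
vertex 0.847 -2.384 -1.112
endloop
endfacet
facet normal -0.630 0.534 -0.564
outer loop
vertex 0.847 -2.384 -1.112
vertex 0.113 -4.372 -2.173
vertex -0.382 -3.559 -0.85
endloop
endfacet
facet normal 0.630 -0.534 0.564
outer loop
vertex 0.898 -4.642 0.295
vertex 2.622 -4.281 -1.29
vertex 2.127 -3.468 0.033
endloop
endfacet
facet normal -0.715 -0.683 0.153
outer loop
vertex 1.393 -5.456 -1.028
vertex 0.898 -4.642 0.295
vertex 0.113 -4.372 -2.173
endloop
endfacet
facet normal 0.630 -0.533 0.564
outer loop
vertex 1.393 -5.456 -1.028
vertex 2.622 -4.281 -1.29
vertex 0.898 -4.642 0.295
endloop
endfacet
facet normal 0.715 0.683 -0.152
outer loop
vertex 2.127 -3.468 0.033
vertex 2.622 -4.281 -1.29
vertex 0.847 -2.384 -1.112
endloop
endfacet
facet normal -0.630 0.534 -0.564
outer loop
vertex 1.342 -3.198 -2.435
vertex 0.113 -4.372 -2.173
vertex 0.847 -2.384 -1.112
endloop
endfacet
facet normal 0.714 0.683 -0.153
outer loop
vertex 0.847 -2.384 -1.112
vertex 2.622 -4.281 -1.29
vertex 1.342 -3.198 -2.435
endloop
endfacet
facet normal 0.304 -0.499 -0.812
outer loop
vertex 1.342 -3.198 -2.435
vertex 1.393 -5.456 -1.028
vertex 0.113 -4.372 -2.173
endloop
endfacet
facet normal 0.304 -0.499 -0.812
outer loop
vertex 2.622 -4.281 -1.29
vertex 1.393 -5.456 -1.028
vertex 1.342 -3.198 -2.435
endloop
endfacet
facet normal -0.459 -0.715 -0.527
outer loop
vertex 1.631 3.391 -1.174
vertex 1.271 3.294 -0.729
vertex 1.264 3.641 -1.194
endloop
endfacet
facet normal 0.447 0.603 -0.661
outer loop
vertex 1.631 3.391 -1.174
vertex 1.264 3.641 -1.194
vertex 2.089 4.566 0.209
endloop
endfacet
facet normal -0.461 -0.715 -0.526
outer loop
vertex 1.264 3.641 -1.194
vertex 1.271 3.294 -0.729
vertex 0.902 3.688 -0.941
endloop
endfacet
facet normal -0.204 0.868 -0.453
outer loop
vertex 1.264 3.641 -1.194
vertex 0.902 3.688 -0.941
vertex 2.089 4.566 0.209
endloop
endfacet
facet normal -0.458 -0.714 -0.529
outer loop
vertex 0.902 3.688 -0.941
vertex 1.271 3.294 -0.729
vertex 0.756 3.503 -0.565
endloop
endfacet
facet normal -0.658 0.745 0.111
outer loop
vertex 0.902 3.688 -0.941
vertex 0.756 3.503 -0.565
vertex 2.089 4.566 0.209
endloop
endfacet
facet normal -0.458 -0.715 -0.528
outer loop
vertex 0.756 3.503 -0.565
vertex 1.271 3.294 -0.729
vertex 0.912 3.196 -0.285
endloop
endfacet
facet normal -0.649 0.306 0.697
outer loop
vertex 0.756 3.503 -0.565
vertex 0.912 3.196 -0.285
vertex 2.089 4.566 0.209
endloop
endfacet
facet normal -0.458 -0.715 -0.528
outer loop
vertex 0.912 3.196 -0.285
vertex 1.271 3.294 -0.729
vertex 1.279 2.946 -0.265
endloop
endfacet
facet normal -0.183 -0.191 0.964
outer loop
vertex 0.912 3.196 -0.285
vertex 1.279 2.946 -0.265
vertex 2.089 4.566 0.209
endloop
endfacet
facet normal -0.458 -0.715 -0.528
outer loop
vertex 1.279 2.946 -0.265
vertex 1.271 3.294 -0.729
vertex 1.641 2.9 -0.517
endloop
endfacet
facet normal 0.469 -0.456 0.757
outer loop
vertex 1.279 2.946 -0.265
vertex 1.641 2.9 -0.517
vertex 2.089 4.566 0.209
endloop
endfacet
facet normal -0.459 -0.715 -0.527
outer loop
vertex 1.641 2.9 -0.517
vertex 1.271 3.294 -0.729
vertex 1.787 3.084 -0.894
endloop
endfacet
facet normal 0.923 -0.333 0.195
outer loop
vertex 1.641 2.9 -0.517
vertex 1.787 3.084 -0.894
vertex 2.089 4.566 0.209
endloop
endfacet
facet normal -0.459 -0.715 -0.527
outer loop
vertex 1.787 3.084 -0.894
vertex 1.271 3.294 -0.729
vertex 1.631 3.391 -1.174
endloop
endfacet
facet normal 0.914 0.106 -0.393
outer loop
vertex 1.787 3.084 -0.894
vertex 1.631 3.391 -1.174
vertex 2.089 4.566 0.209
endloop
endfacet

endsolid


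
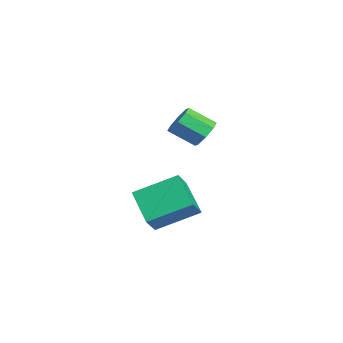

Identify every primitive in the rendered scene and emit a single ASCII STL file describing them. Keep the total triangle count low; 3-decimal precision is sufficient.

solid 
facet normal -0.785 -0.253 0.566
outer loop
vertex 2.947 1.872 -1.736
vertex 2.285 2.272 -2.475
vertex 2.869 -0.038 -2.698
endloop
endfacet
facet normal 0.619 -0.373 0.691
outer loop
vertex 4.375 0.448 -3.785
vertex 2.947 1.872 -1.736
vertex 2.869 -0.038 -2.698
endloop
endfacet
facet normal -0.785 -0.253 0.566
outer loop
vertex 2.869 -0.038 -2.698
vertex 2.285 2.272 -2.475
vertex 2.207 0.362 -3.437
endloop
endfacet
facet normal -0.037 -0.892 -0.450
outer loop
vertex 2.207 0.362 -3.437
vertex 4.375 0.448 -3.785
vertex 2.869 -0.038 -2.698
endloop
endfacet
facet normal 0.037 0.892 0.450
outer loop
vertex 2.947 1.872 -1.736
vertex 3.791 2.758 -3.562
vertex 2.285 2.272 -2.475
endloop
endfacet
facet normal 0.619 -0.373 0.691
outer loop
vertex 4.453 2.358 -2.823
vertex 2.947 1.872 -1.736
vertex 4.375 0.448 -3.785
endloop
endfacet
facet normal 0.037 0.892 0.450
outer loop
vertex 4.453 2.358 -2.823
vertex 3.791 2.758 -3.562
vertex 2.947 1.872 -1.736
endloop
endfacet
facet normal -0.619 0.373 -0.691
outer loop
vertex 2.285 2.272 -2.475
vertex 3.791 2.758 -3.562
vertex 2.207 0.362 -3.437
endloop
endfacet
facet normal -0.037 -0.892 -0.450
outer loop
vertex 3.713 0.848 -4.524
vertex 4.375 0.448 -3.785
vertex 2.207 0.362 -3.437
endloop
endfacet
facet normal -0.619 0.373 -0.691
outer loop
vertex 2.207 0.362 -3.437
vertex 3.791 2.758 -3.562
vertex 3.713 0.848 -4.524
endloop
endfacet
facet normal 0.785 0.253 -0.566
outer loop
vertex 3.713 0.848 -4.524
vertex 4.453 2.358 -2.823
vertex 4.375 0.448 -3.785
endloop
endfacet
facet normal 0.785 0.253 -0.566
outer loop
vertex 3.791 2.758 -3.562
vertex 4.453 2.358 -2.823
vertex 3.713 0.848 -4.524
endloop
endfacet
facet normal 0.165 0.805 -0.569
outer loop
vertex -0.819 3.407 -0.96
vertex -1.616 3.49 -1.074
vertex -1.084 3.766 -0.529
endloop
endfacet
facet normal 0.889 0.128 0.440
outer loop
vertex -0.819 3.407 -0.96
vertex -1.084 3.766 -0.529
vertex -1.066 2.207 -0.111
endloop
endfacet
facet normal 0.889 0.128 0.440
outer loop
vertex -1.066 2.207 -0.111
vertex -1.084 3.766 -0.529
vertex -1.331 2.566 0.319
endloop
endfacet
facet normal -0.166 -0.805 0.570
outer loop
vertex -1.066 2.207 -0.111
vertex -1.331 2.566 0.319
vertex -1.864 2.29 -0.226
endloop
endfacet
facet normal 0.165 0.805 -0.569
outer loop
vertex -1.084 3.766 -0.529
vertex -1.616 3.49 -1.074
vertex -1.661 3.963 -0.418
endloop
endfacet
facet normal 0.325 0.500 0.803
outer loop
vertex -1.084 3.766 -0.529
vertex -1.661 3.963 -0.418
vertex -1.331 2.566 0.319
endloop
endfacet
facet normal 0.325 0.500 0.803
outer loop
vertex -1.331 2.566 0.319
vertex -1.661 3.963 -0.418
vertex -1.908 2.763 0.43
endloop
endfacet
facet normal -0.165 -0.805 0.569
outer loop
vertex -1.331 2.566 0.319
vertex -1.908 2.763 0.43
vertex -1.864 2.29 -0.226
endloop
endfacet
facet normal 0.165 0.805 -0.569
outer loop
vertex -1.661 3.963 -0.418
vertex -1.616 3.49 -1.074
vertex -2.212 3.883 -0.691
endloop
endfacet
facet normal -0.428 0.579 0.694
outer loop
vertex -1.661 3.963 -0.418
vertex -2.212 3.883 -0.691
vertex -1.908 2.763 0.43
endloop
endfacet
facet normal -0.427 0.579 0.694
outer loop
vertex -1.908 2.763 0.43
vertex -2.212 3.883 -0.691
vertex -2.459 2.684 0.157
endloop
endfacet
facet normal -0.167 -0.805 0.569
outer loop
vertex -1.908 2.763 0.43
vertex -2.459 2.684 0.157
vertex -1.864 2.29 -0.226
endloop
endfacet
facet normal 0.166 0.806 -0.569
outer loop
vertex -2.212 3.883 -0.691
vertex -1.616 3.49 -1.074
vertex -2.414 3.573 -1.189
endloop
endfacet
facet normal -0.931 0.319 0.179
outer loop
vertex -2.212 3.883 -0.691
vertex -2.414 3.573 -1.189
vertex -2.459 2.684 0.157
endloop
endfacet
facet normal -0.931 0.318 0.179
outer loop
vertex -2.459 2.684 0.157
vertex -2.414 3.573 -1.189
vertex -2.661 2.373 -0.34
endloop
endfacet
facet normal -0.165 -0.804 0.571
outer loop
vertex -2.459 2.684 0.157
vertex -2.661 2.373 -0.34
vertex -1.864 2.29 -0.226
endloop
endfacet
facet normal 0.166 0.805 -0.570
outer loop
vertex -2.414 3.573 -1.189
vertex -1.616 3.49 -1.074
vertex -2.149 3.214 -1.619
endloop
endfacet
facet normal -0.889 -0.129 -0.440
outer loop
vertex -2.414 3.573 -1.189
vertex -2.149 3.214 -1.619
vertex -2.661 2.373 -0.34
endloop
endfacet
facet normal -0.889 -0.128 -0.440
outer loop
vertex -2.661 2.373 -0.34
vertex -2.149 3.214 -1.619
vertex -2.396 2.014 -0.771
endloop
endfacet
facet normal -0.165 -0.805 0.569
outer loop
vertex -2.661 2.373 -0.34
vertex -2.396 2.014 -0.771
vertex -1.864 2.29 -0.226
endloop
endfacet
facet normal 0.165 0.805 -0.569
outer loop
vertex -2.149 3.214 -1.619
vertex -1.616 3.49 -1.074
vertex -1.572 3.017 -1.73
endloop
endfacet
facet normal -0.325 -0.500 -0.803
outer loop
vertex -2.149 3.214 -1.619
vertex -1.572 3.017 -1.73
vertex -2.396 2.014 -0.771
endloop
endfacet
facet normal -0.325 -0.500 -0.803
outer loop
vertex -2.396 2.014 -0.771
vertex -1.572 3.017 -1.73
vertex -1.819 1.817 -0.882
endloop
endfacet
facet normal -0.165 -0.805 0.569
outer loop
vertex -2.396 2.014 -0.771
vertex -1.819 1.817 -0.882
vertex -1.864 2.29 -0.226
endloop
endfacet
facet normal 0.167 0.805 -0.569
outer loop
vertex -1.572 3.017 -1.73
vertex -1.616 3.49 -1.074
vertex -1.021 3.096 -1.457
endloop
endfacet
facet normal 0.427 -0.579 -0.695
outer loop
vertex -1.572 3.017 -1.73
vertex -1.021 3.096 -1.457
vertex -1.819 1.817 -0.882
endloop
endfacet
facet normal 0.428 -0.579 -0.694
outer loop
vertex -1.819 1.817 -0.882
vertex -1.021 3.096 -1.457
vertex -1.268 1.897 -0.609
endloop
endfacet
facet normal -0.165 -0.805 0.569
outer loop
vertex -1.819 1.817 -0.882
vertex -1.268 1.897 -0.609
vertex -1.864 2.29 -0.226
endloop
endfacet
facet normal 0.165 0.804 -0.571
outer loop
vertex -1.021 3.096 -1.457
vertex -1.616 3.49 -1.074
vertex -0.819 3.407 -0.96
endloop
endfacet
facet normal 0.931 -0.318 -0.179
outer loop
vertex -1.021 3.096 -1.457
vertex -0.819 3.407 -0.96
vertex -1.268 1.897 -0.609
endloop
endfacet
facet normal 0.931 -0.318 -0.179
outer loop
vertex -1.268 1.897 -0.609
vertex -0.819 3.407 -0.96
vertex -1.066 2.207 -0.111
endloop
endfacet
facet normal -0.166 -0.806 0.569
outer loop
vertex -1.268 1.897 -0.609
vertex -1.066 2.207 -0.111
vertex -1.864 2.29 -0.226
endloop
endfacet

endsolid


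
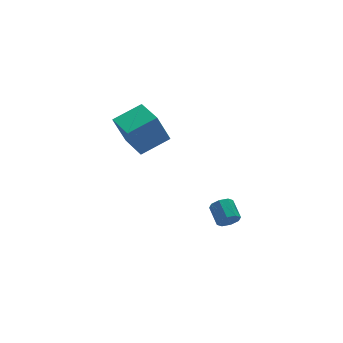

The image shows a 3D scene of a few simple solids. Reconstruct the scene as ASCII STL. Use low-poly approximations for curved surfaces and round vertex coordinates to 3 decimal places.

solid 
facet normal -0.937 0.020 -0.348
outer loop
vertex -2.944 1.93 -0.079
vertex -2.83 3.766 -0.282
vertex -2.33 1.709 -1.746
endloop
endfacet
facet normal -0.062 -0.992 0.109
outer loop
vertex -0.69 1.674 -1.138
vertex -2.944 1.93 -0.079
vertex -2.33 1.709 -1.746
endloop
endfacet
facet normal -0.938 0.019 -0.347
outer loop
vertex -2.33 1.709 -1.746
vertex -2.83 3.766 -0.282
vertex -2.217 3.544 -1.949
endloop
endfacet
facet normal 0.343 -0.124 -0.931
outer loop
vertex -2.217 3.544 -1.949
vertex -0.69 1.674 -1.138
vertex -2.33 1.709 -1.746
endloop
endfacet
facet normal -0.343 0.124 0.931
outer loop
vertex -2.944 1.93 -0.079
vertex -1.19 3.731 0.326
vertex -2.83 3.766 -0.282
endloop
endfacet
facet normal -0.061 -0.992 0.110
outer loop
vertex -1.303 1.896 0.529
vertex -2.944 1.93 -0.079
vertex -0.69 1.674 -1.138
endloop
endfacet
facet normal -0.342 0.124 0.931
outer loop
vertex -1.303 1.896 0.529
vertex -1.19 3.731 0.326
vertex -2.944 1.93 -0.079
endloop
endfacet
facet normal 0.062 0.992 -0.109
outer loop
vertex -2.83 3.766 -0.282
vertex -1.19 3.731 0.326
vertex -2.217 3.544 -1.949
endloop
endfacet
facet normal 0.342 -0.124 -0.931
outer loop
vertex -0.576 3.51 -1.341
vertex -0.69 1.674 -1.138
vertex -2.217 3.544 -1.949
endloop
endfacet
facet normal 0.061 0.992 -0.109
outer loop
vertex -2.217 3.544 -1.949
vertex -1.19 3.731 0.326
vertex -0.576 3.51 -1.341
endloop
endfacet
facet normal 0.938 -0.020 0.347
outer loop
vertex -0.576 3.51 -1.341
vertex -1.303 1.896 0.529
vertex -0.69 1.674 -1.138
endloop
endfacet
facet normal 0.937 -0.019 0.348
outer loop
vertex -1.19 3.731 0.326
vertex -1.303 1.896 0.529
vertex -0.576 3.51 -1.341
endloop
endfacet
facet normal -0.141 -0.899 -0.415
outer loop
vertex -0.484 -4.394 -2.734
vertex -0.71 -4.128 -3.234
vertex -0.154 -4.3 -3.05
endloop
endfacet
facet normal 0.693 -0.389 0.608
outer loop
vertex -0.484 -4.394 -2.734
vertex -0.154 -4.3 -3.05
vertex -0.325 -3.378 -2.265
endloop
endfacet
facet normal 0.694 -0.388 0.607
outer loop
vertex -0.325 -3.378 -2.265
vertex -0.154 -4.3 -3.05
vertex 0.005 -3.284 -2.582
endloop
endfacet
facet normal 0.141 0.899 0.414
outer loop
vertex -0.325 -3.378 -2.265
vertex 0.005 -3.284 -2.582
vertex -0.55 -3.112 -2.766
endloop
endfacet
facet normal -0.141 -0.899 -0.414
outer loop
vertex -0.154 -4.3 -3.05
vertex -0.71 -4.128 -3.234
vertex -0.15 -4.105 -3.475
endloop
endfacet
facet normal 0.990 -0.131 -0.051
outer loop
vertex -0.154 -4.3 -3.05
vertex -0.15 -4.105 -3.475
vertex 0.005 -3.284 -2.582
endloop
endfacet
facet normal 0.990 -0.133 -0.050
outer loop
vertex 0.005 -3.284 -2.582
vertex -0.15 -4.105 -3.475
vertex 0.01 -3.089 -3.006
endloop
endfacet
facet normal 0.141 0.899 0.415
outer loop
vertex 0.005 -3.284 -2.582
vertex 0.01 -3.089 -3.006
vertex -0.55 -3.112 -2.766
endloop
endfacet
facet normal -0.141 -0.899 -0.414
outer loop
vertex -0.15 -4.105 -3.475
vertex -0.71 -4.128 -3.234
vertex -0.473 -3.924 -3.758
endloop
endfacet
facet normal 0.707 0.202 -0.678
outer loop
vertex -0.15 -4.105 -3.475
vertex -0.473 -3.924 -3.758
vertex 0.01 -3.089 -3.006
endloop
endfacet
facet normal 0.708 0.201 -0.677
outer loop
vertex 0.01 -3.089 -3.006
vertex -0.473 -3.924 -3.758
vertex -0.313 -2.908 -3.29
endloop
endfacet
facet normal 0.140 0.900 0.414
outer loop
vertex 0.01 -3.089 -3.006
vertex -0.313 -2.908 -3.29
vertex -0.55 -3.112 -2.766
endloop
endfacet
facet normal -0.141 -0.899 -0.414
outer loop
vertex -0.473 -3.924 -3.758
vertex -0.71 -4.128 -3.234
vertex -0.935 -3.862 -3.735
endloop
endfacet
facet normal 0.011 0.417 -0.909
outer loop
vertex -0.473 -3.924 -3.758
vertex -0.935 -3.862 -3.735
vertex -0.313 -2.908 -3.29
endloop
endfacet
facet normal 0.009 0.418 -0.908
outer loop
vertex -0.313 -2.908 -3.29
vertex -0.935 -3.862 -3.735
vertex -0.776 -2.846 -3.266
endloop
endfacet
facet normal 0.142 0.899 0.414
outer loop
vertex -0.313 -2.908 -3.29
vertex -0.776 -2.846 -3.266
vertex -0.55 -3.112 -2.766
endloop
endfacet
facet normal -0.141 -0.899 -0.414
outer loop
vertex -0.935 -3.862 -3.735
vertex -0.71 -4.128 -3.234
vertex -1.265 -3.956 -3.418
endloop
endfacet
facet normal -0.693 0.389 -0.607
outer loop
vertex -0.935 -3.862 -3.735
vertex -1.265 -3.956 -3.418
vertex -0.776 -2.846 -3.266
endloop
endfacet
facet normal -0.693 0.388 -0.608
outer loop
vertex -0.776 -2.846 -3.266
vertex -1.265 -3.956 -3.418
vertex -1.106 -2.94 -2.95
endloop
endfacet
facet normal 0.141 0.899 0.415
outer loop
vertex -0.776 -2.846 -3.266
vertex -1.106 -2.94 -2.95
vertex -0.55 -3.112 -2.766
endloop
endfacet
facet normal -0.141 -0.899 -0.415
outer loop
vertex -1.265 -3.956 -3.418
vertex -0.71 -4.128 -3.234
vertex -1.27 -4.151 -2.994
endloop
endfacet
facet normal -0.990 0.132 0.049
outer loop
vertex -1.265 -3.956 -3.418
vertex -1.27 -4.151 -2.994
vertex -1.106 -2.94 -2.95
endloop
endfacet
facet normal -0.990 0.132 0.051
outer loop
vertex -1.106 -2.94 -2.95
vertex -1.27 -4.151 -2.994
vertex -1.11 -3.135 -2.525
endloop
endfacet
facet normal 0.141 0.899 0.414
outer loop
vertex -1.106 -2.94 -2.95
vertex -1.11 -3.135 -2.525
vertex -0.55 -3.112 -2.766
endloop
endfacet
facet normal -0.140 -0.900 -0.414
outer loop
vertex -1.27 -4.151 -2.994
vertex -0.71 -4.128 -3.234
vertex -0.947 -4.332 -2.71
endloop
endfacet
facet normal -0.708 -0.201 0.677
outer loop
vertex -1.27 -4.151 -2.994
vertex -0.947 -4.332 -2.71
vertex -1.11 -3.135 -2.525
endloop
endfacet
facet normal -0.707 -0.201 0.678
outer loop
vertex -1.11 -3.135 -2.525
vertex -0.947 -4.332 -2.71
vertex -0.787 -3.316 -2.242
endloop
endfacet
facet normal 0.141 0.899 0.414
outer loop
vertex -1.11 -3.135 -2.525
vertex -0.787 -3.316 -2.242
vertex -0.55 -3.112 -2.766
endloop
endfacet
facet normal -0.142 -0.899 -0.414
outer loop
vertex -0.947 -4.332 -2.71
vertex -0.71 -4.128 -3.234
vertex -0.484 -4.394 -2.734
endloop
endfacet
facet normal -0.009 -0.417 0.909
outer loop
vertex -0.947 -4.332 -2.71
vertex -0.484 -4.394 -2.734
vertex -0.787 -3.316 -2.242
endloop
endfacet
facet normal -0.011 -0.418 0.909
outer loop
vertex -0.787 -3.316 -2.242
vertex -0.484 -4.394 -2.734
vertex -0.325 -3.378 -2.265
endloop
endfacet
facet normal 0.141 0.899 0.414
outer loop
vertex -0.787 -3.316 -2.242
vertex -0.325 -3.378 -2.265
vertex -0.55 -3.112 -2.766
endloop
endfacet

endsolid


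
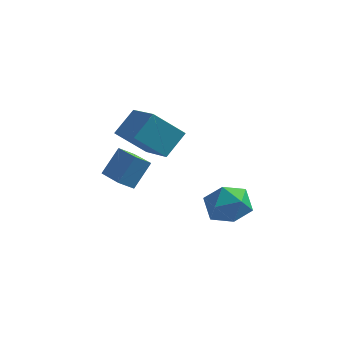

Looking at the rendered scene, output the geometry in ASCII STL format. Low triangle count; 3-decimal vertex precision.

solid 
facet normal -0.855 0.519 0.009
outer loop
vertex 3.2 3.298 -1.241
vertex 2.842 2.693 -0.35
vertex 3.426 3.653 -0.187
endloop
endfacet
facet normal -0.318 0.917 -0.241
outer loop
vertex 3.2 3.298 -1.241
vertex 3.426 3.653 -0.187
vertex 4.225 3.719 -0.991
endloop
endfacet
facet normal -0.043 0.586 -0.809
outer loop
vertex 3.2 3.298 -1.241
vertex 4.225 3.719 -0.991
vertex 4.134 2.8 -1.652
endloop
endfacet
facet normal -0.411 -0.018 -0.912
outer loop
vertex 3.2 3.298 -1.241
vertex 4.134 2.8 -1.652
vertex 3.28 2.166 -1.255
endloop
endfacet
facet normal -0.912 -0.059 -0.407
outer loop
vertex 3.2 3.298 -1.241
vertex 3.28 2.166 -1.255
vertex 2.842 2.693 -0.35
endloop
endfacet
facet normal 0.187 0.947 0.263
outer loop
vertex 4.225 3.719 -0.991
vertex 3.426 3.653 -0.187
vertex 4.5 3.374 0.055
endloop
endfacet
facet normal -0.682 0.302 0.666
outer loop
vertex 3.426 3.653 -0.187
vertex 2.842 2.693 -0.35
vertex 3.646 2.74 0.452
endloop
endfacet
facet normal -0.774 -0.634 -0.006
outer loop
vertex 2.842 2.693 -0.35
vertex 3.28 2.166 -1.255
vertex 3.555 1.821 -0.209
endloop
endfacet
facet normal 0.038 -0.567 -0.823
outer loop
vertex 3.28 2.166 -1.255
vertex 4.134 2.8 -1.652
vertex 4.354 1.887 -1.013
endloop
endfacet
facet normal 0.632 0.410 -0.658
outer loop
vertex 4.134 2.8 -1.652
vertex 4.225 3.719 -0.991
vertex 4.938 2.847 -0.85
endloop
endfacet
facet normal 0.411 0.018 0.912
outer loop
vertex 4.58 2.242 0.041
vertex 4.5 3.374 0.055
vertex 3.646 2.74 0.452
endloop
endfacet
facet normal 0.043 -0.586 0.809
outer loop
vertex 4.58 2.242 0.041
vertex 3.646 2.74 0.452
vertex 3.555 1.821 -0.209
endloop
endfacet
facet normal 0.318 -0.917 0.241
outer loop
vertex 4.58 2.242 0.041
vertex 3.555 1.821 -0.209
vertex 4.354 1.887 -1.013
endloop
endfacet
facet normal 0.855 -0.519 -0.009
outer loop
vertex 4.58 2.242 0.041
vertex 4.354 1.887 -1.013
vertex 4.938 2.847 -0.85
endloop
endfacet
facet normal 0.912 0.059 0.407
outer loop
vertex 4.58 2.242 0.041
vertex 4.938 2.847 -0.85
vertex 4.5 3.374 0.055
endloop
endfacet
facet normal -0.038 0.567 0.823
outer loop
vertex 3.646 2.74 0.452
vertex 4.5 3.374 0.055
vertex 3.426 3.653 -0.187
endloop
endfacet
facet normal -0.632 -0.410 0.658
outer loop
vertex 3.555 1.821 -0.209
vertex 3.646 2.74 0.452
vertex 2.842 2.693 -0.35
endloop
endfacet
facet normal -0.187 -0.947 -0.263
outer loop
vertex 4.354 1.887 -1.013
vertex 3.555 1.821 -0.209
vertex 3.28 2.166 -1.255
endloop
endfacet
facet normal 0.682 -0.302 -0.666
outer loop
vertex 4.938 2.847 -0.85
vertex 4.354 1.887 -1.013
vertex 4.134 2.8 -1.652
endloop
endfacet
facet normal 0.774 0.634 0.006
outer loop
vertex 4.5 3.374 0.055
vertex 4.938 2.847 -0.85
vertex 4.225 3.719 -0.991
endloop
endfacet
facet normal -0.345 -0.533 -0.772
outer loop
vertex -0.259 0.7 1.357
vertex -1.279 1.703 1.12
vertex 0.288 1.128 0.817
endloop
endfacet
facet normal 0.703 -0.692 0.164
outer loop
vertex 0.799 1.917 1.96
vertex -0.259 0.7 1.357
vertex 0.288 1.128 0.817
endloop
endfacet
facet normal -0.345 -0.533 -0.773
outer loop
vertex 0.288 1.128 0.817
vertex -1.279 1.703 1.12
vertex -0.732 2.132 0.58
endloop
endfacet
facet normal 0.622 0.487 -0.614
outer loop
vertex -0.732 2.132 0.58
vertex 0.799 1.917 1.96
vertex 0.288 1.128 0.817
endloop
endfacet
facet normal -0.621 -0.487 0.614
outer loop
vertex -0.259 0.7 1.357
vertex -0.768 2.492 2.263
vertex -1.279 1.703 1.12
endloop
endfacet
facet normal 0.703 -0.692 0.163
outer loop
vertex 0.252 1.488 2.5
vertex -0.259 0.7 1.357
vertex 0.799 1.917 1.96
endloop
endfacet
facet normal -0.622 -0.487 0.614
outer loop
vertex 0.252 1.488 2.5
vertex -0.768 2.492 2.263
vertex -0.259 0.7 1.357
endloop
endfacet
facet normal -0.703 0.692 -0.163
outer loop
vertex -1.279 1.703 1.12
vertex -0.768 2.492 2.263
vertex -0.732 2.132 0.58
endloop
endfacet
facet normal 0.621 0.487 -0.614
outer loop
vertex -0.221 2.92 1.723
vertex 0.799 1.917 1.96
vertex -0.732 2.132 0.58
endloop
endfacet
facet normal -0.703 0.692 -0.163
outer loop
vertex -0.732 2.132 0.58
vertex -0.768 2.492 2.263
vertex -0.221 2.92 1.723
endloop
endfacet
facet normal 0.345 0.533 0.773
outer loop
vertex -0.221 2.92 1.723
vertex 0.252 1.488 2.5
vertex 0.799 1.917 1.96
endloop
endfacet
facet normal 0.345 0.533 0.772
outer loop
vertex -0.768 2.492 2.263
vertex 0.252 1.488 2.5
vertex -0.221 2.92 1.723
endloop
endfacet
facet normal -0.616 0.693 -0.376
outer loop
vertex -0.191 2.789 4.507
vertex 1.042 3.232 3.302
vertex -0.732 1.814 3.596
endloop
endfacet
facet normal -0.692 -0.249 0.677
outer loop
vertex 0.518 0.408 4.358
vertex -0.191 2.789 4.507
vertex -0.732 1.814 3.596
endloop
endfacet
facet normal -0.616 0.693 -0.376
outer loop
vertex -0.732 1.814 3.596
vertex 1.042 3.232 3.302
vertex 0.501 2.257 2.391
endloop
endfacet
facet normal -0.375 -0.677 -0.633
outer loop
vertex 0.501 2.257 2.391
vertex 0.518 0.408 4.358
vertex -0.732 1.814 3.596
endloop
endfacet
facet normal 0.375 0.677 0.633
outer loop
vertex -0.191 2.789 4.507
vertex 2.292 1.826 4.064
vertex 1.042 3.232 3.302
endloop
endfacet
facet normal -0.692 -0.249 0.677
outer loop
vertex 1.059 1.383 5.269
vertex -0.191 2.789 4.507
vertex 0.518 0.408 4.358
endloop
endfacet
facet normal 0.375 0.677 0.633
outer loop
vertex 1.059 1.383 5.269
vertex 2.292 1.826 4.064
vertex -0.191 2.789 4.507
endloop
endfacet
facet normal 0.692 0.249 -0.677
outer loop
vertex 1.042 3.232 3.302
vertex 2.292 1.826 4.064
vertex 0.501 2.257 2.391
endloop
endfacet
facet normal -0.375 -0.677 -0.633
outer loop
vertex 1.751 0.851 3.153
vertex 0.518 0.408 4.358
vertex 0.501 2.257 2.391
endloop
endfacet
facet normal 0.692 0.249 -0.677
outer loop
vertex 0.501 2.257 2.391
vertex 2.292 1.826 4.064
vertex 1.751 0.851 3.153
endloop
endfacet
facet normal 0.616 -0.693 0.376
outer loop
vertex 1.751 0.851 3.153
vertex 1.059 1.383 5.269
vertex 0.518 0.408 4.358
endloop
endfacet
facet normal 0.616 -0.693 0.376
outer loop
vertex 2.292 1.826 4.064
vertex 1.059 1.383 5.269
vertex 1.751 0.851 3.153
endloop
endfacet

endsolid


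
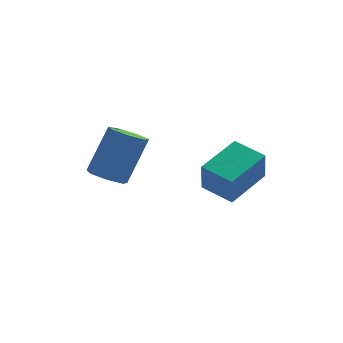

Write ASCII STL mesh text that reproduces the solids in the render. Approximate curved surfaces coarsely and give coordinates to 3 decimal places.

solid 
facet normal -0.642 0.744 0.184
outer loop
vertex -1.029 0.673 1.899
vertex 0.335 1.734 2.367
vertex -0.916 1.079 0.649
endloop
endfacet
facet normal -0.762 -0.592 -0.261
outer loop
vertex -0.095 0.126 0.413
vertex -1.029 0.673 1.899
vertex -0.916 1.079 0.649
endloop
endfacet
facet normal -0.642 0.744 0.184
outer loop
vertex -0.916 1.079 0.649
vertex 0.335 1.734 2.367
vertex 0.447 2.14 1.116
endloop
endfacet
facet normal 0.085 0.308 -0.948
outer loop
vertex 0.447 2.14 1.116
vertex -0.095 0.126 0.413
vertex -0.916 1.079 0.649
endloop
endfacet
facet normal -0.085 -0.308 0.947
outer loop
vertex -1.029 0.673 1.899
vertex 1.156 0.781 2.131
vertex 0.335 1.734 2.367
endloop
endfacet
facet normal -0.762 -0.593 -0.261
outer loop
vertex -0.207 -0.28 1.664
vertex -1.029 0.673 1.899
vertex -0.095 0.126 0.413
endloop
endfacet
facet normal -0.085 -0.307 0.948
outer loop
vertex -0.207 -0.28 1.664
vertex 1.156 0.781 2.131
vertex -1.029 0.673 1.899
endloop
endfacet
facet normal 0.762 0.592 0.260
outer loop
vertex 0.335 1.734 2.367
vertex 1.156 0.781 2.131
vertex 0.447 2.14 1.116
endloop
endfacet
facet normal 0.086 0.308 -0.948
outer loop
vertex 1.269 1.187 0.881
vertex -0.095 0.126 0.413
vertex 0.447 2.14 1.116
endloop
endfacet
facet normal 0.762 0.593 0.261
outer loop
vertex 0.447 2.14 1.116
vertex 1.156 0.781 2.131
vertex 1.269 1.187 0.881
endloop
endfacet
facet normal 0.642 -0.744 -0.184
outer loop
vertex 1.269 1.187 0.881
vertex -0.207 -0.28 1.664
vertex -0.095 0.126 0.413
endloop
endfacet
facet normal 0.642 -0.744 -0.184
outer loop
vertex 1.156 0.781 2.131
vertex -0.207 -0.28 1.664
vertex 1.269 1.187 0.881
endloop
endfacet
facet normal -0.435 -0.309 -0.846
outer loop
vertex -3.285 2.803 0.032
vertex -3.749 3.417 0.046
vertex -3.057 3.346 -0.284
endloop
endfacet
facet normal 0.833 -0.494 -0.248
outer loop
vertex -3.285 2.803 0.032
vertex -3.057 3.346 -0.284
vertex -2.406 3.429 1.74
endloop
endfacet
facet normal 0.834 -0.493 -0.248
outer loop
vertex -2.406 3.429 1.74
vertex -3.057 3.346 -0.284
vertex -2.179 3.972 1.424
endloop
endfacet
facet normal 0.435 0.310 0.845
outer loop
vertex -2.406 3.429 1.74
vertex -2.179 3.972 1.424
vertex -2.871 4.043 1.754
endloop
endfacet
facet normal -0.435 -0.310 -0.846
outer loop
vertex -3.057 3.346 -0.284
vertex -3.749 3.417 0.046
vertex -3.351 3.942 -0.351
endloop
endfacet
facet normal 0.786 0.329 -0.524
outer loop
vertex -3.057 3.346 -0.284
vertex -3.351 3.942 -0.351
vertex -2.179 3.972 1.424
endloop
endfacet
facet normal 0.786 0.327 -0.525
outer loop
vertex -2.179 3.972 1.424
vertex -3.351 3.942 -0.351
vertex -2.472 4.568 1.356
endloop
endfacet
facet normal 0.435 0.310 0.845
outer loop
vertex -2.179 3.972 1.424
vertex -2.472 4.568 1.356
vertex -2.871 4.043 1.754
endloop
endfacet
facet normal -0.435 -0.310 -0.846
outer loop
vertex -3.351 3.942 -0.351
vertex -3.749 3.417 0.046
vertex -3.944 4.143 -0.12
endloop
endfacet
facet normal 0.147 0.902 -0.407
outer loop
vertex -3.351 3.942 -0.351
vertex -3.944 4.143 -0.12
vertex -2.472 4.568 1.356
endloop
endfacet
facet normal 0.147 0.902 -0.406
outer loop
vertex -2.472 4.568 1.356
vertex -3.944 4.143 -0.12
vertex -3.066 4.769 1.588
endloop
endfacet
facet normal 0.435 0.310 0.845
outer loop
vertex -2.472 4.568 1.356
vertex -3.066 4.769 1.588
vertex -2.871 4.043 1.754
endloop
endfacet
facet normal -0.435 -0.310 -0.845
outer loop
vertex -3.944 4.143 -0.12
vertex -3.749 3.417 0.046
vertex -4.391 3.797 0.237
endloop
endfacet
facet normal -0.603 0.797 0.018
outer loop
vertex -3.944 4.143 -0.12
vertex -4.391 3.797 0.237
vertex -3.066 4.769 1.588
endloop
endfacet
facet normal -0.603 0.797 0.018
outer loop
vertex -3.066 4.769 1.588
vertex -4.391 3.797 0.237
vertex -3.513 4.423 1.945
endloop
endfacet
facet normal 0.435 0.310 0.845
outer loop
vertex -3.066 4.769 1.588
vertex -3.513 4.423 1.945
vertex -2.871 4.043 1.754
endloop
endfacet
facet normal -0.435 -0.310 -0.845
outer loop
vertex -4.391 3.797 0.237
vertex -3.749 3.417 0.046
vertex -4.354 3.165 0.45
endloop
endfacet
facet normal -0.899 0.092 0.428
outer loop
vertex -4.391 3.797 0.237
vertex -4.354 3.165 0.45
vertex -3.513 4.423 1.945
endloop
endfacet
facet normal -0.899 0.092 0.428
outer loop
vertex -3.513 4.423 1.945
vertex -4.354 3.165 0.45
vertex -3.476 3.791 2.158
endloop
endfacet
facet normal 0.435 0.310 0.845
outer loop
vertex -3.513 4.423 1.945
vertex -3.476 3.791 2.158
vertex -2.871 4.043 1.754
endloop
endfacet
facet normal -0.435 -0.310 -0.845
outer loop
vertex -4.354 3.165 0.45
vertex -3.749 3.417 0.046
vertex -3.862 2.722 0.359
endloop
endfacet
facet normal -0.518 -0.682 0.516
outer loop
vertex -4.354 3.165 0.45
vertex -3.862 2.722 0.359
vertex -3.476 3.791 2.158
endloop
endfacet
facet normal -0.518 -0.682 0.516
outer loop
vertex -3.476 3.791 2.158
vertex -3.862 2.722 0.359
vertex -2.984 3.348 2.067
endloop
endfacet
facet normal 0.435 0.310 0.845
outer loop
vertex -3.476 3.791 2.158
vertex -2.984 3.348 2.067
vertex -2.871 4.043 1.754
endloop
endfacet
facet normal -0.435 -0.310 -0.845
outer loop
vertex -3.862 2.722 0.359
vertex -3.749 3.417 0.046
vertex -3.285 2.803 0.032
endloop
endfacet
facet normal 0.254 -0.943 0.215
outer loop
vertex -3.862 2.722 0.359
vertex -3.285 2.803 0.032
vertex -2.984 3.348 2.067
endloop
endfacet
facet normal 0.254 -0.943 0.215
outer loop
vertex -2.984 3.348 2.067
vertex -3.285 2.803 0.032
vertex -2.406 3.429 1.74
endloop
endfacet
facet normal 0.435 0.310 0.845
outer loop
vertex -2.984 3.348 2.067
vertex -2.406 3.429 1.74
vertex -2.871 4.043 1.754
endloop
endfacet

endsolid


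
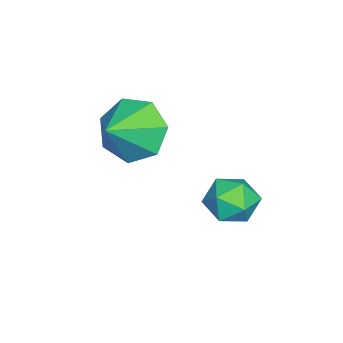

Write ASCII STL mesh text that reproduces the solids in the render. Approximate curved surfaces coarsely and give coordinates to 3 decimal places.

solid 
facet normal -0.809 0.271 -0.522
outer loop
vertex -2.719 2.398 -0.603
vertex -3.188 1.676 -0.251
vertex -3.115 2.541 0.085
endloop
endfacet
facet normal 0.722 0.630 0.285
outer loop
vertex -2.719 2.398 -0.603
vertex -3.115 2.541 0.085
vertex -2.192 1.344 0.391
endloop
endfacet
facet normal -0.809 0.271 -0.521
outer loop
vertex -3.115 2.541 0.085
vertex -3.188 1.676 -0.251
vertex -3.566 2.032 0.521
endloop
endfacet
facet normal 0.305 0.449 0.840
outer loop
vertex -3.115 2.541 0.085
vertex -3.566 2.032 0.521
vertex -2.192 1.344 0.391
endloop
endfacet
facet normal -0.809 0.271 -0.521
outer loop
vertex -3.566 2.032 0.521
vertex -3.188 1.676 -0.251
vertex -3.732 1.256 0.375
endloop
endfacet
facet normal 0.000 -0.185 0.983
outer loop
vertex -3.566 2.032 0.521
vertex -3.732 1.256 0.375
vertex -2.192 1.344 0.391
endloop
endfacet
facet normal -0.809 0.270 -0.522
outer loop
vertex -3.732 1.256 0.375
vertex -3.188 1.676 -0.251
vertex -3.488 0.796 -0.241
endloop
endfacet
facet normal 0.039 -0.793 0.608
outer loop
vertex -3.732 1.256 0.375
vertex -3.488 0.796 -0.241
vertex -2.192 1.344 0.391
endloop
endfacet
facet normal -0.809 0.270 -0.522
outer loop
vertex -3.488 0.796 -0.241
vertex -3.188 1.676 -0.251
vertex -3.018 0.999 -0.865
endloop
endfacet
facet normal 0.391 -0.920 -0.005
outer loop
vertex -3.488 0.796 -0.241
vertex -3.018 0.999 -0.865
vertex -2.192 1.344 0.391
endloop
endfacet
facet normal -0.809 0.270 -0.522
outer loop
vertex -3.018 0.999 -0.865
vertex -3.188 1.676 -0.251
vertex -2.676 1.712 -1.026
endloop
endfacet
facet normal 0.792 -0.468 -0.392
outer loop
vertex -3.018 0.999 -0.865
vertex -2.676 1.712 -1.026
vertex -2.192 1.344 0.391
endloop
endfacet
facet normal -0.809 0.271 -0.522
outer loop
vertex -2.676 1.712 -1.026
vertex -3.188 1.676 -0.251
vertex -2.719 2.398 -0.603
endloop
endfacet
facet normal 0.939 0.221 -0.263
outer loop
vertex -2.676 1.712 -1.026
vertex -2.719 2.398 -0.603
vertex -2.192 1.344 0.391
endloop
endfacet
facet normal -0.982 -0.044 -0.183
outer loop
vertex -3.947 4.211 -2.881
vertex -3.967 3.526 -2.611
vertex -4.076 4.101 -2.164
endloop
endfacet
facet normal -0.778 0.626 -0.044
outer loop
vertex -3.947 4.211 -2.881
vertex -4.076 4.101 -2.164
vertex -3.627 4.644 -2.378
endloop
endfacet
facet normal -0.277 0.808 -0.520
outer loop
vertex -3.947 4.211 -2.881
vertex -3.627 4.644 -2.378
vertex -3.24 4.404 -2.957
endloop
endfacet
facet normal -0.171 0.251 -0.953
outer loop
vertex -3.947 4.211 -2.881
vertex -3.24 4.404 -2.957
vertex -3.451 3.714 -3.101
endloop
endfacet
facet normal -0.607 -0.276 -0.745
outer loop
vertex -3.947 4.211 -2.881
vertex -3.451 3.714 -3.101
vertex -3.967 3.526 -2.611
endloop
endfacet
facet normal -0.479 0.635 0.606
outer loop
vertex -3.627 4.644 -2.378
vertex -4.076 4.101 -2.164
vertex -3.449 4.226 -1.799
endloop
endfacet
facet normal -0.810 -0.448 0.379
outer loop
vertex -4.076 4.101 -2.164
vertex -3.967 3.526 -2.611
vertex -3.66 3.536 -1.943
endloop
endfacet
facet normal -0.204 -0.822 -0.531
outer loop
vertex -3.967 3.526 -2.611
vertex -3.451 3.714 -3.101
vertex -3.273 3.296 -2.522
endloop
endfacet
facet normal 0.499 0.028 -0.866
outer loop
vertex -3.451 3.714 -3.101
vertex -3.24 4.404 -2.957
vertex -2.824 3.839 -2.736
endloop
endfacet
facet normal 0.329 0.930 -0.165
outer loop
vertex -3.24 4.404 -2.957
vertex -3.627 4.644 -2.378
vertex -2.933 4.414 -2.289
endloop
endfacet
facet normal 0.171 -0.251 0.953
outer loop
vertex -2.953 3.729 -2.019
vertex -3.449 4.226 -1.799
vertex -3.66 3.536 -1.943
endloop
endfacet
facet normal 0.277 -0.808 0.520
outer loop
vertex -2.953 3.729 -2.019
vertex -3.66 3.536 -1.943
vertex -3.273 3.296 -2.522
endloop
endfacet
facet normal 0.778 -0.626 0.044
outer loop
vertex -2.953 3.729 -2.019
vertex -3.273 3.296 -2.522
vertex -2.824 3.839 -2.736
endloop
endfacet
facet normal 0.982 0.044 0.183
outer loop
vertex -2.953 3.729 -2.019
vertex -2.824 3.839 -2.736
vertex -2.933 4.414 -2.289
endloop
endfacet
facet normal 0.607 0.276 0.745
outer loop
vertex -2.953 3.729 -2.019
vertex -2.933 4.414 -2.289
vertex -3.449 4.226 -1.799
endloop
endfacet
facet normal -0.499 -0.028 0.866
outer loop
vertex -3.66 3.536 -1.943
vertex -3.449 4.226 -1.799
vertex -4.076 4.101 -2.164
endloop
endfacet
facet normal -0.329 -0.930 0.165
outer loop
vertex -3.273 3.296 -2.522
vertex -3.66 3.536 -1.943
vertex -3.967 3.526 -2.611
endloop
endfacet
facet normal 0.479 -0.635 -0.606
outer loop
vertex -2.824 3.839 -2.736
vertex -3.273 3.296 -2.522
vertex -3.451 3.714 -3.101
endloop
endfacet
facet normal 0.810 0.448 -0.379
outer loop
vertex -2.933 4.414 -2.289
vertex -2.824 3.839 -2.736
vertex -3.24 4.404 -2.957
endloop
endfacet
facet normal 0.204 0.822 0.531
outer loop
vertex -3.449 4.226 -1.799
vertex -2.933 4.414 -2.289
vertex -3.627 4.644 -2.378
endloop
endfacet

endsolid


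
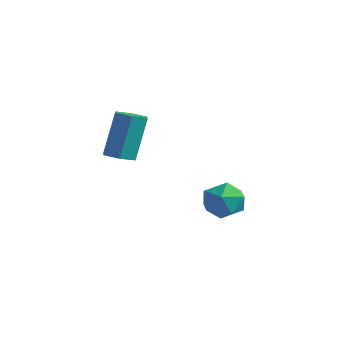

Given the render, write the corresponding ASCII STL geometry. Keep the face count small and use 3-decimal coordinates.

solid 
facet normal -0.371 0.572 0.731
outer loop
vertex 2.127 4.46 -1.772
vertex 1.375 3.829 -1.66
vertex 2.206 3.704 -1.14
endloop
endfacet
facet normal 0.340 0.624 0.704
outer loop
vertex 2.127 4.46 -1.772
vertex 2.206 3.704 -1.14
vertex 2.969 3.944 -1.721
endloop
endfacet
facet normal 0.520 0.853 0.052
outer loop
vertex 2.127 4.46 -1.772
vertex 2.969 3.944 -1.721
vertex 2.609 4.217 -2.6
endloop
endfacet
facet normal -0.080 0.943 -0.323
outer loop
vertex 2.127 4.46 -1.772
vertex 2.609 4.217 -2.6
vertex 1.624 4.146 -2.563
endloop
endfacet
facet normal -0.631 0.770 0.096
outer loop
vertex 2.127 4.46 -1.772
vertex 1.624 4.146 -2.563
vertex 1.375 3.829 -1.66
endloop
endfacet
facet normal 0.612 -0.030 0.791
outer loop
vertex 2.969 3.944 -1.721
vertex 2.206 3.704 -1.14
vertex 2.736 2.994 -1.577
endloop
endfacet
facet normal -0.539 -0.113 0.835
outer loop
vertex 2.206 3.704 -1.14
vertex 1.375 3.829 -1.66
vertex 1.751 2.923 -1.54
endloop
endfacet
facet normal -0.959 0.206 -0.192
outer loop
vertex 1.375 3.829 -1.66
vertex 1.624 4.146 -2.563
vertex 1.391 3.196 -2.419
endloop
endfacet
facet normal -0.068 0.486 -0.871
outer loop
vertex 1.624 4.146 -2.563
vertex 2.609 4.217 -2.6
vertex 2.154 3.436 -3.0
endloop
endfacet
facet normal 0.903 0.340 -0.264
outer loop
vertex 2.609 4.217 -2.6
vertex 2.969 3.944 -1.721
vertex 2.985 3.311 -2.48
endloop
endfacet
facet normal 0.080 -0.943 0.323
outer loop
vertex 2.233 2.68 -2.368
vertex 2.736 2.994 -1.577
vertex 1.751 2.923 -1.54
endloop
endfacet
facet normal -0.520 -0.853 -0.052
outer loop
vertex 2.233 2.68 -2.368
vertex 1.751 2.923 -1.54
vertex 1.391 3.196 -2.419
endloop
endfacet
facet normal -0.340 -0.624 -0.704
outer loop
vertex 2.233 2.68 -2.368
vertex 1.391 3.196 -2.419
vertex 2.154 3.436 -3.0
endloop
endfacet
facet normal 0.371 -0.572 -0.731
outer loop
vertex 2.233 2.68 -2.368
vertex 2.154 3.436 -3.0
vertex 2.985 3.311 -2.48
endloop
endfacet
facet normal 0.631 -0.770 -0.096
outer loop
vertex 2.233 2.68 -2.368
vertex 2.985 3.311 -2.48
vertex 2.736 2.994 -1.577
endloop
endfacet
facet normal 0.068 -0.486 0.871
outer loop
vertex 1.751 2.923 -1.54
vertex 2.736 2.994 -1.577
vertex 2.206 3.704 -1.14
endloop
endfacet
facet normal -0.903 -0.340 0.264
outer loop
vertex 1.391 3.196 -2.419
vertex 1.751 2.923 -1.54
vertex 1.375 3.829 -1.66
endloop
endfacet
facet normal -0.612 0.030 -0.791
outer loop
vertex 2.154 3.436 -3.0
vertex 1.391 3.196 -2.419
vertex 1.624 4.146 -2.563
endloop
endfacet
facet normal 0.539 0.113 -0.835
outer loop
vertex 2.985 3.311 -2.48
vertex 2.154 3.436 -3.0
vertex 2.609 4.217 -2.6
endloop
endfacet
facet normal 0.959 -0.206 0.192
outer loop
vertex 2.736 2.994 -1.577
vertex 2.985 3.311 -2.48
vertex 2.969 3.944 -1.721
endloop
endfacet
facet normal 0.039 -0.299 -0.953
outer loop
vertex 2.447 -0.791 1.061
vertex 1.819 -1.07 1.123
vertex 1.887 -0.414 0.92
endloop
endfacet
facet normal 0.582 0.782 -0.223
outer loop
vertex 2.447 -0.791 1.061
vertex 1.887 -0.414 0.92
vertex 2.37 -0.172 3.034
endloop
endfacet
facet normal 0.582 0.782 -0.223
outer loop
vertex 2.37 -0.172 3.034
vertex 1.887 -0.414 0.92
vertex 1.809 0.206 2.894
endloop
endfacet
facet normal -0.037 0.299 0.954
outer loop
vertex 2.37 -0.172 3.034
vertex 1.809 0.206 2.894
vertex 1.741 -0.45 3.097
endloop
endfacet
facet normal 0.037 -0.299 -0.954
outer loop
vertex 1.887 -0.414 0.92
vertex 1.819 -1.07 1.123
vertex 1.259 -0.692 0.983
endloop
endfacet
facet normal -0.412 0.865 -0.288
outer loop
vertex 1.887 -0.414 0.92
vertex 1.259 -0.692 0.983
vertex 1.809 0.206 2.894
endloop
endfacet
facet normal -0.412 0.864 -0.288
outer loop
vertex 1.809 0.206 2.894
vertex 1.259 -0.692 0.983
vertex 1.181 -0.073 2.956
endloop
endfacet
facet normal -0.039 0.299 0.953
outer loop
vertex 1.809 0.206 2.894
vertex 1.181 -0.073 2.956
vertex 1.741 -0.45 3.097
endloop
endfacet
facet normal 0.037 -0.299 -0.954
outer loop
vertex 1.259 -0.692 0.983
vertex 1.819 -1.07 1.123
vertex 1.19 -1.348 1.186
endloop
endfacet
facet normal -0.994 0.084 -0.066
outer loop
vertex 1.259 -0.692 0.983
vertex 1.19 -1.348 1.186
vertex 1.181 -0.073 2.956
endloop
endfacet
facet normal -0.994 0.083 -0.065
outer loop
vertex 1.181 -0.073 2.956
vertex 1.19 -1.348 1.186
vertex 1.113 -0.729 3.159
endloop
endfacet
facet normal -0.039 0.299 0.953
outer loop
vertex 1.181 -0.073 2.956
vertex 1.113 -0.729 3.159
vertex 1.741 -0.45 3.097
endloop
endfacet
facet normal 0.037 -0.299 -0.954
outer loop
vertex 1.19 -1.348 1.186
vertex 1.819 -1.07 1.123
vertex 1.751 -1.726 1.326
endloop
endfacet
facet normal -0.582 -0.782 0.223
outer loop
vertex 1.19 -1.348 1.186
vertex 1.751 -1.726 1.326
vertex 1.113 -0.729 3.159
endloop
endfacet
facet normal -0.582 -0.782 0.223
outer loop
vertex 1.113 -0.729 3.159
vertex 1.751 -1.726 1.326
vertex 1.673 -1.106 3.3
endloop
endfacet
facet normal -0.039 0.299 0.953
outer loop
vertex 1.113 -0.729 3.159
vertex 1.673 -1.106 3.3
vertex 1.741 -0.45 3.097
endloop
endfacet
facet normal 0.039 -0.299 -0.953
outer loop
vertex 1.751 -1.726 1.326
vertex 1.819 -1.07 1.123
vertex 2.379 -1.447 1.264
endloop
endfacet
facet normal 0.412 -0.864 0.288
outer loop
vertex 1.751 -1.726 1.326
vertex 2.379 -1.447 1.264
vertex 1.673 -1.106 3.3
endloop
endfacet
facet normal 0.412 -0.865 0.288
outer loop
vertex 1.673 -1.106 3.3
vertex 2.379 -1.447 1.264
vertex 2.301 -0.828 3.237
endloop
endfacet
facet normal -0.037 0.299 0.954
outer loop
vertex 1.673 -1.106 3.3
vertex 2.301 -0.828 3.237
vertex 1.741 -0.45 3.097
endloop
endfacet
facet normal 0.039 -0.299 -0.953
outer loop
vertex 2.379 -1.447 1.264
vertex 1.819 -1.07 1.123
vertex 2.447 -0.791 1.061
endloop
endfacet
facet normal 0.994 -0.083 0.065
outer loop
vertex 2.379 -1.447 1.264
vertex 2.447 -0.791 1.061
vertex 2.301 -0.828 3.237
endloop
endfacet
facet normal 0.994 -0.084 0.065
outer loop
vertex 2.301 -0.828 3.237
vertex 2.447 -0.791 1.061
vertex 2.37 -0.172 3.034
endloop
endfacet
facet normal -0.037 0.299 0.954
outer loop
vertex 2.301 -0.828 3.237
vertex 2.37 -0.172 3.034
vertex 1.741 -0.45 3.097
endloop
endfacet

endsolid
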